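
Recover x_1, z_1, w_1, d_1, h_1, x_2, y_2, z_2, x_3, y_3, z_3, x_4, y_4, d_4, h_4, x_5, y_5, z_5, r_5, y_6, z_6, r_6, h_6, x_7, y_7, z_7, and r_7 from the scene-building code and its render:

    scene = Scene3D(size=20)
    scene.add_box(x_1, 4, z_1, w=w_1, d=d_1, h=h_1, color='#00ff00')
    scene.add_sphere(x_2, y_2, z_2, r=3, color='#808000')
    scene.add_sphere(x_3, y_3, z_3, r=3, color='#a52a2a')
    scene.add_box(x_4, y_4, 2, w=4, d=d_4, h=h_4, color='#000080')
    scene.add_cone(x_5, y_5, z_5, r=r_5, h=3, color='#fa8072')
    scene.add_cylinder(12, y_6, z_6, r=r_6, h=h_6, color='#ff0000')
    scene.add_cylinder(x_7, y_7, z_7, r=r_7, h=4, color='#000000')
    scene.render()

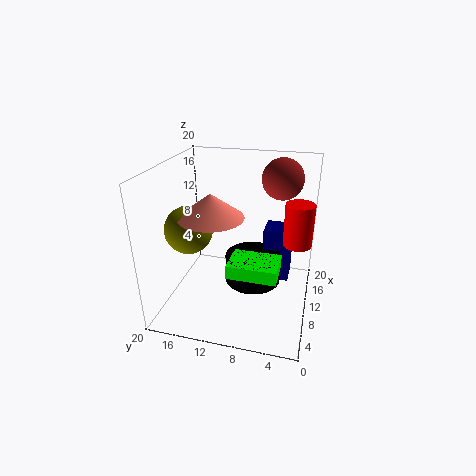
x_1 = 7, z_1 = 5, w_1 = 5, d_1 = 7, h_1 = 2, x_2 = 5, y_2 = 15, z_2 = 13, x_3 = 16, y_3 = 5, z_3 = 17, x_4 = 13, y_4 = 3, d_4 = 4, h_4 = 8, x_5 = 5, y_5 = 12, z_5 = 15, r_5 = 4, y_6 = 2, z_6 = 9, r_6 = 2, h_6 = 6, x_7 = 11, y_7 = 8, z_7 = 3, r_7 = 4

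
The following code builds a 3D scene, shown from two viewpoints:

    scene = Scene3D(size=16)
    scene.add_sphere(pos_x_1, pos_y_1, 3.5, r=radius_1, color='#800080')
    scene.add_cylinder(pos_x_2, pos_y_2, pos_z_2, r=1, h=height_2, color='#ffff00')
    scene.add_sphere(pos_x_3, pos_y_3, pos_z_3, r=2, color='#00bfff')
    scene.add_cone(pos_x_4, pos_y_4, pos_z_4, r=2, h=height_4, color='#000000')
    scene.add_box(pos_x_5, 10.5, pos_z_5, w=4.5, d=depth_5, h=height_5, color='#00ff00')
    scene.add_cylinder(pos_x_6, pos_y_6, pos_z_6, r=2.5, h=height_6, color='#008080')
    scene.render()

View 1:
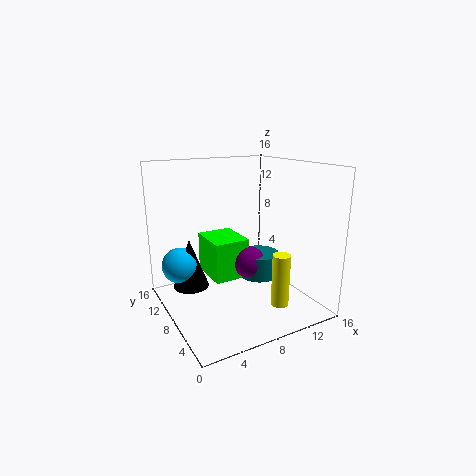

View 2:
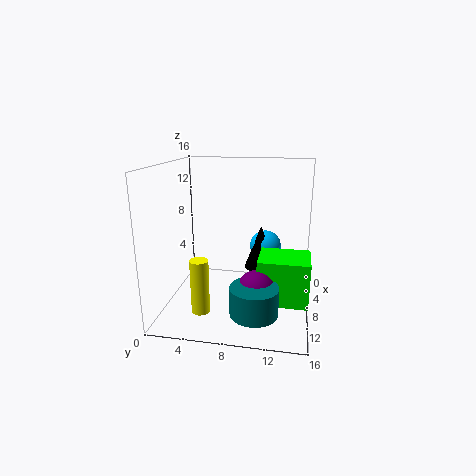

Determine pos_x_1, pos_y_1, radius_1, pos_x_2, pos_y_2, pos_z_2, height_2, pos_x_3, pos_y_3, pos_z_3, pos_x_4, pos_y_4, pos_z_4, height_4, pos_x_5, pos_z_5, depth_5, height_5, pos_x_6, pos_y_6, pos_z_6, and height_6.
pos_x_1 = 11, pos_y_1 = 10.5, radius_1 = 2, pos_x_2 = 11.5, pos_y_2 = 4.5, pos_z_2 = 0.5, height_2 = 6, pos_x_3 = 2, pos_y_3 = 10.5, pos_z_3 = 5, pos_x_4 = 3, pos_y_4 = 10, pos_z_4 = 2.5, height_4 = 5.5, pos_x_5 = 6.5, pos_z_5 = 1.5, depth_5 = 5.5, height_5 = 5, pos_x_6 = 12.5, pos_y_6 = 10.5, pos_z_6 = 1.5, height_6 = 3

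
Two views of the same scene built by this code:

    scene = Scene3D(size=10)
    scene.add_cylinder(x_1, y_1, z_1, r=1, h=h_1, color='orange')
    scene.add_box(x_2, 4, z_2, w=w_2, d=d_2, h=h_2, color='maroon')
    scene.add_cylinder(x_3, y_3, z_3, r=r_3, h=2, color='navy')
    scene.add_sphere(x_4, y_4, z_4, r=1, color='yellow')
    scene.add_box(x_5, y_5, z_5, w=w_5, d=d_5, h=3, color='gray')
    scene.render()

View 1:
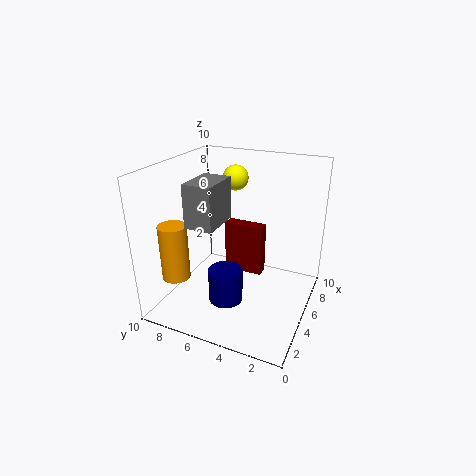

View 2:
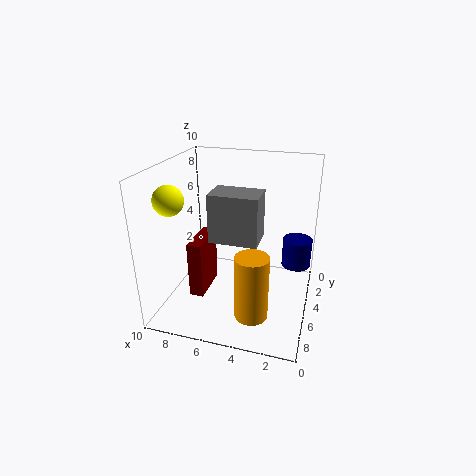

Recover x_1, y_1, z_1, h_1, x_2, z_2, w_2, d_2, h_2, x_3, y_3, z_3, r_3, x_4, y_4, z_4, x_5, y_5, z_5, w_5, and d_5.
x_1 = 3; y_1 = 9; z_1 = 2; h_1 = 4; x_2 = 7; z_2 = 1; w_2 = 1; d_2 = 3; h_2 = 4; x_3 = 1; y_3 = 4; z_3 = 3; r_3 = 1; x_4 = 9; y_4 = 7; z_4 = 8; x_5 = 3; y_5 = 6; z_5 = 6; w_5 = 3; d_5 = 2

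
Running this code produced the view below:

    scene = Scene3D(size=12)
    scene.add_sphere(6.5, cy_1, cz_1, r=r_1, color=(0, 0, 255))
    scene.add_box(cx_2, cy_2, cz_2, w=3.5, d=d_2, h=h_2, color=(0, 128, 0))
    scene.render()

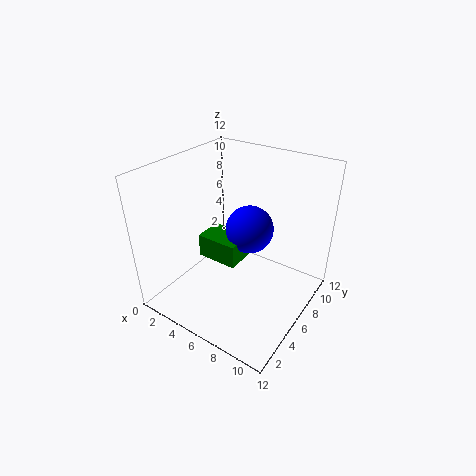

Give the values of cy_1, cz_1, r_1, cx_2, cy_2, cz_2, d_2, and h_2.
cy_1 = 7, cz_1 = 6.5, r_1 = 2, cx_2 = 3, cy_2 = 4.5, cz_2 = 4, d_2 = 2.5, h_2 = 2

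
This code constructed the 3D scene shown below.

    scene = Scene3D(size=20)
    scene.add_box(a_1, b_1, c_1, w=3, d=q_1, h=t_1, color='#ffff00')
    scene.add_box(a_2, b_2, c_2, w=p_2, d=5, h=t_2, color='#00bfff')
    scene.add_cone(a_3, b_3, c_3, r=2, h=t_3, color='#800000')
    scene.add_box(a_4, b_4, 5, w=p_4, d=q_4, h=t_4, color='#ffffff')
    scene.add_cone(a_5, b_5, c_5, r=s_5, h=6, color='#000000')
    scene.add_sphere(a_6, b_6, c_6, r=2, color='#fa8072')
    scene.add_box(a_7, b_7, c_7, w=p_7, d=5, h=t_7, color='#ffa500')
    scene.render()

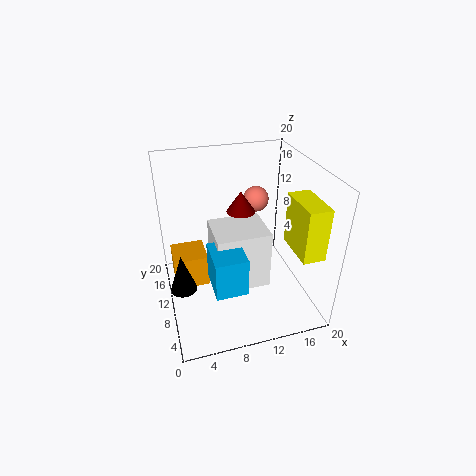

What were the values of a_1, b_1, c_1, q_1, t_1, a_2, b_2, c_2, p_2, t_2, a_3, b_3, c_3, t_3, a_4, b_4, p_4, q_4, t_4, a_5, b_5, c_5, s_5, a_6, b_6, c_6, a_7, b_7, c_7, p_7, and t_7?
a_1 = 16; b_1 = 2; c_1 = 10; q_1 = 6; t_1 = 7; a_2 = 5; b_2 = 2; c_2 = 7; p_2 = 4; t_2 = 5; a_3 = 11; b_3 = 12; c_3 = 13; t_3 = 3; a_4 = 6; b_4 = 5; p_4 = 7; q_4 = 6; t_4 = 8; a_5 = 2; b_5 = 12; c_5 = 1; s_5 = 2; a_6 = 15; b_6 = 17; c_6 = 12; a_7 = 1; b_7 = 12; c_7 = 1; p_7 = 5; t_7 = 5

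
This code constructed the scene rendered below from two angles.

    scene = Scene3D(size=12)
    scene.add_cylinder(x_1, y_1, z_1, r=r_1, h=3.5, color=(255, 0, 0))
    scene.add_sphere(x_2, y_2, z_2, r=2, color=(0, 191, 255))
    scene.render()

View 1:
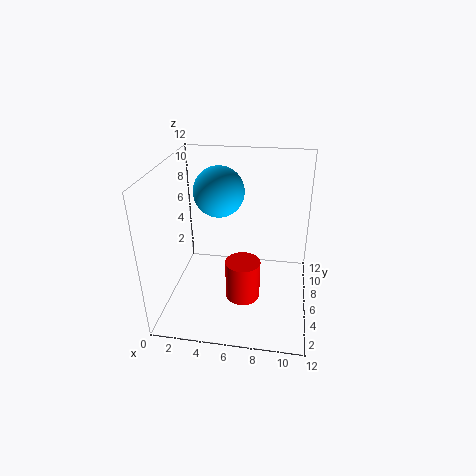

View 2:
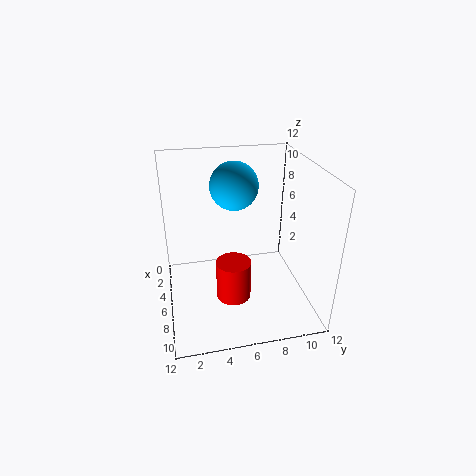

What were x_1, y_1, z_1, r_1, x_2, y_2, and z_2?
x_1 = 6.5
y_1 = 5.5
z_1 = 0.5
r_1 = 1.5
x_2 = 4.5
y_2 = 6
z_2 = 10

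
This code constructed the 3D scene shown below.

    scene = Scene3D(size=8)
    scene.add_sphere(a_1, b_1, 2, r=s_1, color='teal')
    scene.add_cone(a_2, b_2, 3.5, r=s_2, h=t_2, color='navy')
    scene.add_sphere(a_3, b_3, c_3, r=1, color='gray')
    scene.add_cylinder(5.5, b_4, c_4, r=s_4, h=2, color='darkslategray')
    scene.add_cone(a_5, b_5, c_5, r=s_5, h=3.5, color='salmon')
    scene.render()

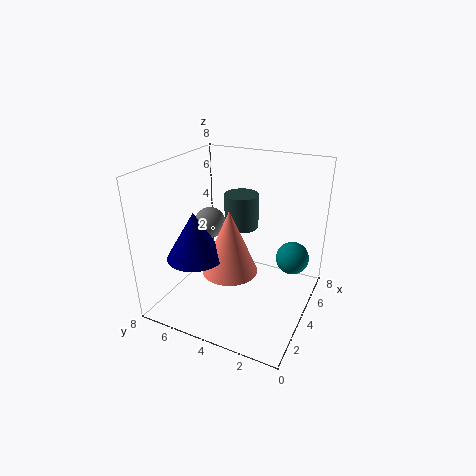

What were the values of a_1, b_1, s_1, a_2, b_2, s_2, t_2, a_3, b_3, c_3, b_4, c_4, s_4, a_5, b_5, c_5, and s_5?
a_1 = 6.5, b_1 = 1.5, s_1 = 1, a_2 = 2, b_2 = 5.5, s_2 = 1.5, t_2 = 2.5, a_3 = 6, b_3 = 7, c_3 = 3.5, b_4 = 4.5, c_4 = 4, s_4 = 1, a_5 = 3, b_5 = 4, c_5 = 2.5, s_5 = 1.5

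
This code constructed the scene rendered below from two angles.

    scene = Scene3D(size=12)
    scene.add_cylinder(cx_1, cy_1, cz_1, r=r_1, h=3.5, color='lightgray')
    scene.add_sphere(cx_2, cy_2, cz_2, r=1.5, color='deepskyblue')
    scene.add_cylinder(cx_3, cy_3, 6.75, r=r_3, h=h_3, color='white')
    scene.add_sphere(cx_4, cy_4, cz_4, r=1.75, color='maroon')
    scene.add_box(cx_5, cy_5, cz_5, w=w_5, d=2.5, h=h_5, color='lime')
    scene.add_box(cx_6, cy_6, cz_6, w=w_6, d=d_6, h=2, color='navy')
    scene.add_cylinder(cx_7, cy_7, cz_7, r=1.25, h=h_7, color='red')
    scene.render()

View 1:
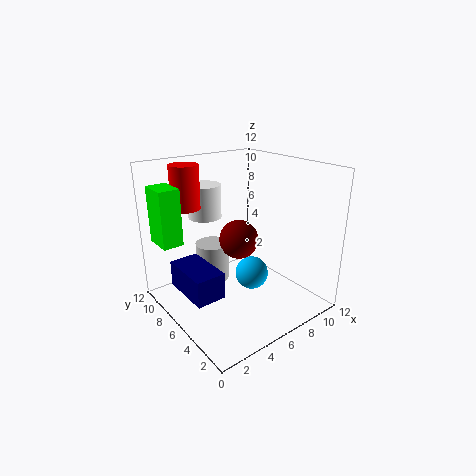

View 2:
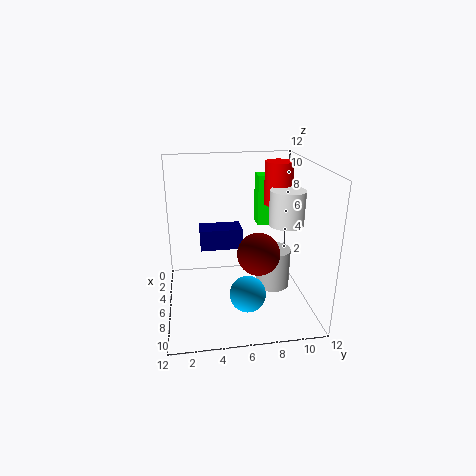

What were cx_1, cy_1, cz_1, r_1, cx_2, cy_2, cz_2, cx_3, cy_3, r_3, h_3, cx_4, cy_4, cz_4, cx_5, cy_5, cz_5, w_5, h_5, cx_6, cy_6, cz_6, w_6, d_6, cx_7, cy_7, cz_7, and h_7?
cx_1 = 5.5, cy_1 = 9.25, cz_1 = 1, r_1 = 1.5, cx_2 = 8, cy_2 = 6.5, cz_2 = 1.75, cx_3 = 5.5, cy_3 = 10.25, r_3 = 1.5, h_3 = 3, cx_4 = 7.25, cy_4 = 7.5, cz_4 = 5, cx_5 = 0.5, cy_5 = 8.5, cz_5 = 5.5, w_5 = 1.75, h_5 = 4.75, cx_6 = 0.25, cy_6 = 3, cz_6 = 3.25, w_6 = 2.25, d_6 = 4, cx_7 = 3.5, cy_7 = 10, cz_7 = 8, h_7 = 3.75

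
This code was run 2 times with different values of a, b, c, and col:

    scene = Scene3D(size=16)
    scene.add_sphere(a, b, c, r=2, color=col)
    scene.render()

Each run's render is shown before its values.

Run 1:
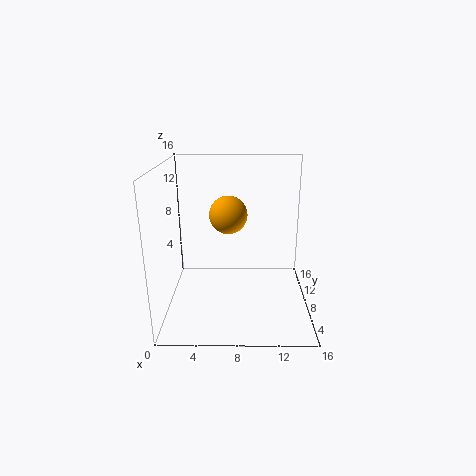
a = 7
b = 7
c = 11
col = 'orange'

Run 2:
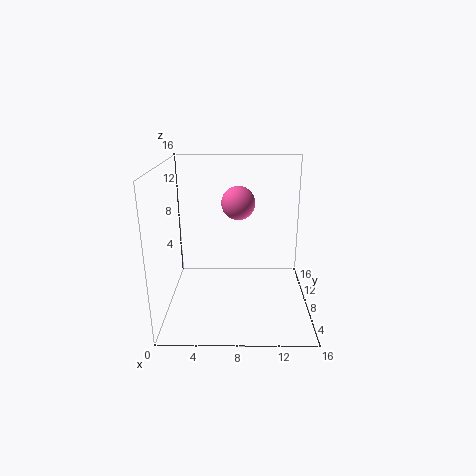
a = 8
b = 11.5
c = 11
col = 'hotpink'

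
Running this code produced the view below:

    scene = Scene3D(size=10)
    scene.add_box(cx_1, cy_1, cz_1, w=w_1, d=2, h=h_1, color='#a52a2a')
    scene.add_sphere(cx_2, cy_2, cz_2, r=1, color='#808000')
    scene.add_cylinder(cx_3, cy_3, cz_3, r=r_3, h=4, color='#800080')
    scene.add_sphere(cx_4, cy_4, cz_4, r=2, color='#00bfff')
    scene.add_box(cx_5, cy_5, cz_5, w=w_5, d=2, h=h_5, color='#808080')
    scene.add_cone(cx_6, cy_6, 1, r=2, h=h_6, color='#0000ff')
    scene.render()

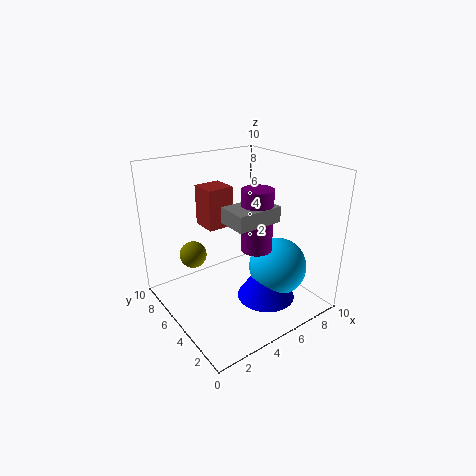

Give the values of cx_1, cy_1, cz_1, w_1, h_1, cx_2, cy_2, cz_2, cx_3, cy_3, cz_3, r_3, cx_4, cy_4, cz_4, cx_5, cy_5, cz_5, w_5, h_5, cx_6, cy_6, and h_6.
cx_1 = 4; cy_1 = 7; cz_1 = 5; w_1 = 2; h_1 = 3; cx_2 = 3; cy_2 = 8; cz_2 = 3; cx_3 = 5; cy_3 = 3; cz_3 = 5; r_3 = 1; cx_4 = 7; cy_4 = 3; cz_4 = 3; cx_5 = 3; cy_5 = 2; cz_5 = 7; w_5 = 3; h_5 = 1; cx_6 = 6; cy_6 = 3; h_6 = 3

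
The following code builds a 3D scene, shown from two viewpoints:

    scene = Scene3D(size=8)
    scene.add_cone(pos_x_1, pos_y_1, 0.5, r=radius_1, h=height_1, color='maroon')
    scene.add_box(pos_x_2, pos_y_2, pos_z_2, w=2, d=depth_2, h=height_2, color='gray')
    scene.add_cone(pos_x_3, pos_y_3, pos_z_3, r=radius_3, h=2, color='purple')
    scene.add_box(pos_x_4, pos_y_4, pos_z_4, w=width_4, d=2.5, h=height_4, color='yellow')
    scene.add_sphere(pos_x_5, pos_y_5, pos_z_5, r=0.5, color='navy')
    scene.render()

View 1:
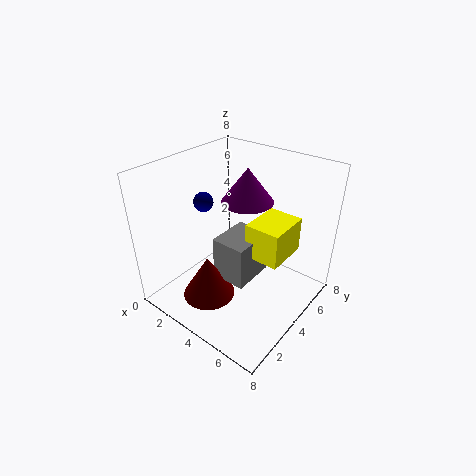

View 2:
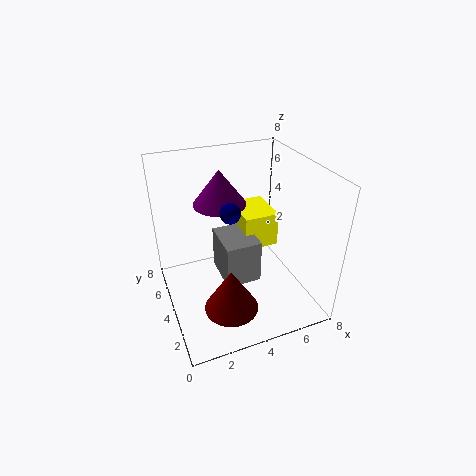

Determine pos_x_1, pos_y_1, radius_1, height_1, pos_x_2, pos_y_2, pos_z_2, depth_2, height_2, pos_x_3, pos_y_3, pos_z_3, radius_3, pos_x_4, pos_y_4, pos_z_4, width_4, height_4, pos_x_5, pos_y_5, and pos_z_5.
pos_x_1 = 3; pos_y_1 = 2.5; radius_1 = 1.5; height_1 = 2.5; pos_x_2 = 3; pos_y_2 = 3; pos_z_2 = 1.5; depth_2 = 2.5; height_2 = 2.5; pos_x_3 = 3.5; pos_y_3 = 5.5; pos_z_3 = 5.5; radius_3 = 1.5; pos_x_4 = 4.5; pos_y_4 = 4; pos_z_4 = 3; width_4 = 2; height_4 = 2; pos_x_5 = 3; pos_y_5 = 2.5; pos_z_5 = 6.5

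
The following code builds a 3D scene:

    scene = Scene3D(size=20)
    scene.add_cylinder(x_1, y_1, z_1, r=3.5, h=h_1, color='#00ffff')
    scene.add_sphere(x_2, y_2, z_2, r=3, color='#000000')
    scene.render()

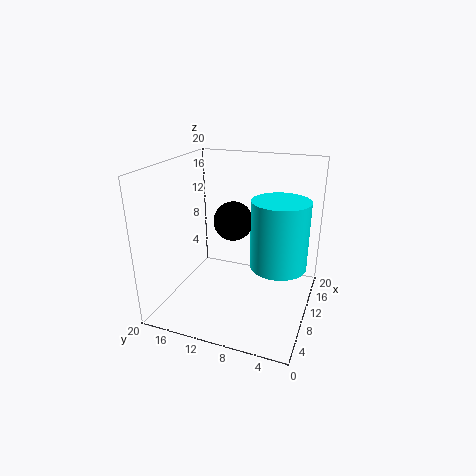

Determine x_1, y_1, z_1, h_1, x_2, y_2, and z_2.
x_1 = 7
y_1 = 3.5
z_1 = 8.5
h_1 = 8.5
x_2 = 14.5
y_2 = 12.5
z_2 = 10.5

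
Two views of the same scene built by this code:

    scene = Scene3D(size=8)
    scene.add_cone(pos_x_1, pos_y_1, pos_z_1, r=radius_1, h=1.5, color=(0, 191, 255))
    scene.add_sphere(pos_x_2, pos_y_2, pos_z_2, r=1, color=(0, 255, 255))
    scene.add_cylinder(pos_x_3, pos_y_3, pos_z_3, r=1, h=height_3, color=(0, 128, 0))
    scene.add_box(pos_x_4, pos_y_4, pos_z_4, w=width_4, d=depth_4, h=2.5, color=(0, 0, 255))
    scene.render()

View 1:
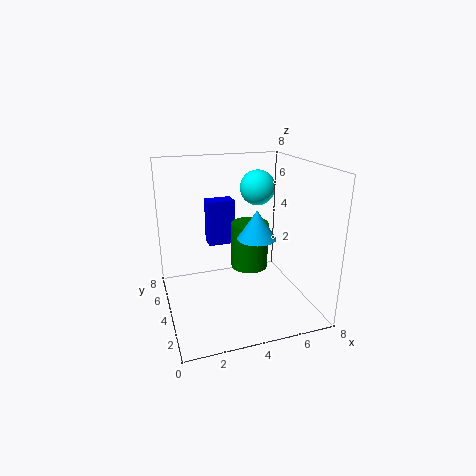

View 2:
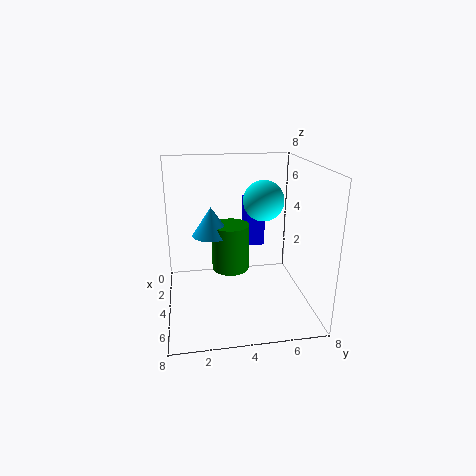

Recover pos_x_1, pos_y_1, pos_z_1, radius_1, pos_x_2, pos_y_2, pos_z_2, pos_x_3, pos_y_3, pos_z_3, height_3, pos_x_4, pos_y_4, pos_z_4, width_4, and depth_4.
pos_x_1 = 4.5
pos_y_1 = 2.5
pos_z_1 = 4.5
radius_1 = 1
pos_x_2 = 5.5
pos_y_2 = 5
pos_z_2 = 6.5
pos_x_3 = 4.5
pos_y_3 = 3.5
pos_z_3 = 2.5
height_3 = 2.5
pos_x_4 = 2.5
pos_y_4 = 4.5
pos_z_4 = 3.5
width_4 = 1.5
depth_4 = 1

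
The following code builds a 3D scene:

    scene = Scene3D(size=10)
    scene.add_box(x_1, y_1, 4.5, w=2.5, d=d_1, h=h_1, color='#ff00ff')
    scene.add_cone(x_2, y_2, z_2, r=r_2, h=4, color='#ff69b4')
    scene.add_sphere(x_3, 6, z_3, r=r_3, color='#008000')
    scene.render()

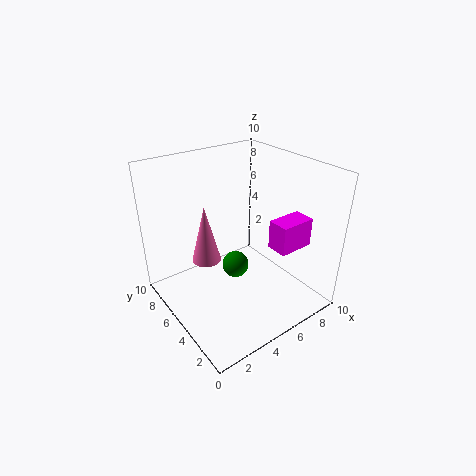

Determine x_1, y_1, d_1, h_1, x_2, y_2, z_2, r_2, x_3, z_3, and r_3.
x_1 = 6.5; y_1 = 2; d_1 = 1.5; h_1 = 2; x_2 = 3; y_2 = 6; z_2 = 3.5; r_2 = 1; x_3 = 5.5; z_3 = 2; r_3 = 1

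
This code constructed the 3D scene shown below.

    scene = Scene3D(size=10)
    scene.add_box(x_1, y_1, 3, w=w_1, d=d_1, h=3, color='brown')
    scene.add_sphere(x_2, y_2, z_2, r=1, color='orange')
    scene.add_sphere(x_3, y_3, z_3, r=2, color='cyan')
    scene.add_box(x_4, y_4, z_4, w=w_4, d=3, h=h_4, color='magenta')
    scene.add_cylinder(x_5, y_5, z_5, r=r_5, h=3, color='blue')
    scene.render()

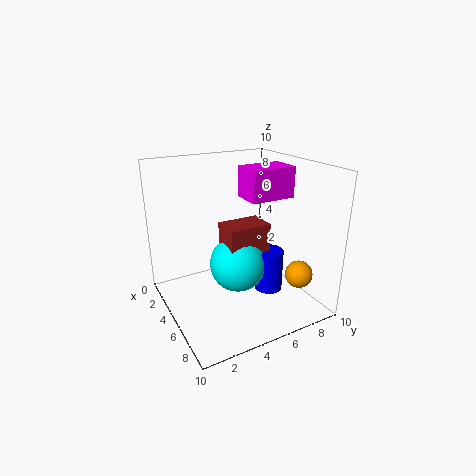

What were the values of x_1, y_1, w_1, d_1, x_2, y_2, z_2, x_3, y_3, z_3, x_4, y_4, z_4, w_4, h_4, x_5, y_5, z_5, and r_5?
x_1 = 4
y_1 = 4
w_1 = 2
d_1 = 3
x_2 = 7
y_2 = 9
z_2 = 2
x_3 = 5
y_3 = 5
z_3 = 3
x_4 = 5
y_4 = 5
z_4 = 8
w_4 = 2
h_4 = 2
x_5 = 6
y_5 = 7
z_5 = 1
r_5 = 1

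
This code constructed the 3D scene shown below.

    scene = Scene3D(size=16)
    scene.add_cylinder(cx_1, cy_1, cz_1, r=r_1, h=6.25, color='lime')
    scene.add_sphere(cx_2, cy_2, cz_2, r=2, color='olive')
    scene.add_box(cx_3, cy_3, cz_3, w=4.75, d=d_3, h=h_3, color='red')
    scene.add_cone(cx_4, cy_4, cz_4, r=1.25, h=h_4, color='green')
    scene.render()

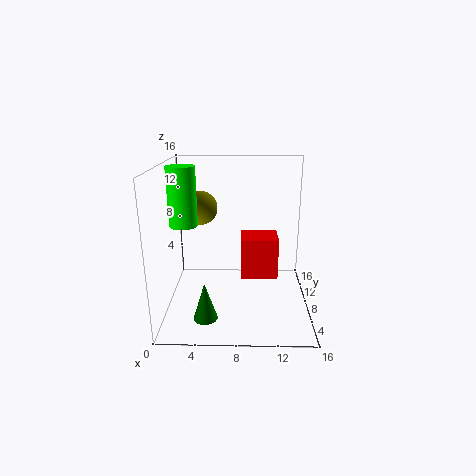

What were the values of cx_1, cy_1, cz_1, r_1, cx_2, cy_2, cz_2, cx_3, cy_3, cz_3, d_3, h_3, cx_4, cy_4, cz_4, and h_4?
cx_1 = 2.25; cy_1 = 7; cz_1 = 9.75; r_1 = 1.5; cx_2 = 3.5; cy_2 = 11.25; cz_2 = 10.5; cx_3 = 8.25; cy_3 = 11.5; cz_3 = 1; d_3 = 4; h_3 = 5.25; cx_4 = 4.75; cy_4 = 3; cz_4 = 1; h_4 = 4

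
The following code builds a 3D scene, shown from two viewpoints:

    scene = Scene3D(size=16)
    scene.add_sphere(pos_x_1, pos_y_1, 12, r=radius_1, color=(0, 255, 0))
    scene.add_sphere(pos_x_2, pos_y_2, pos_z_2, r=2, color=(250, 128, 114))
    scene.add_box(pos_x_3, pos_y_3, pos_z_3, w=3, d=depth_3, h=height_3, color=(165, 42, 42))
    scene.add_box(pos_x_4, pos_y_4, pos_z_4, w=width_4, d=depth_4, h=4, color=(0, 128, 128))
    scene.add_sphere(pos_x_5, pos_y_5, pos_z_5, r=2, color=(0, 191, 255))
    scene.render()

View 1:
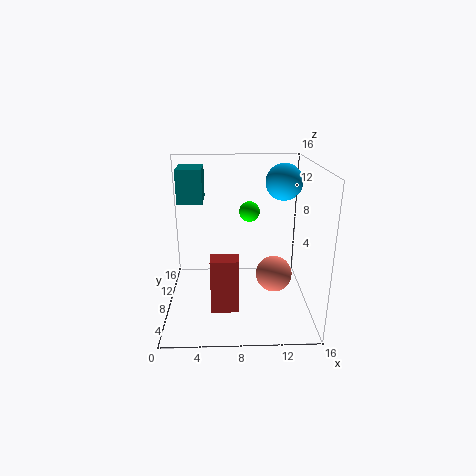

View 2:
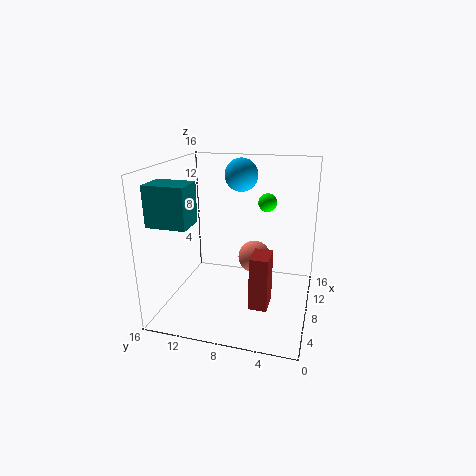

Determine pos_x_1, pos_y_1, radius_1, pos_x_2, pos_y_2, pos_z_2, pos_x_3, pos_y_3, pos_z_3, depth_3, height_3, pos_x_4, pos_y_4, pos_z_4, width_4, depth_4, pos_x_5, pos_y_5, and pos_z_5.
pos_x_1 = 9
pos_y_1 = 5
radius_1 = 1
pos_x_2 = 12
pos_y_2 = 7
pos_z_2 = 4
pos_x_3 = 5
pos_y_3 = 4
pos_z_3 = 1
depth_3 = 2
height_3 = 6
pos_x_4 = 1
pos_y_4 = 11
pos_z_4 = 11
width_4 = 3
depth_4 = 4
pos_x_5 = 13
pos_y_5 = 9
pos_z_5 = 14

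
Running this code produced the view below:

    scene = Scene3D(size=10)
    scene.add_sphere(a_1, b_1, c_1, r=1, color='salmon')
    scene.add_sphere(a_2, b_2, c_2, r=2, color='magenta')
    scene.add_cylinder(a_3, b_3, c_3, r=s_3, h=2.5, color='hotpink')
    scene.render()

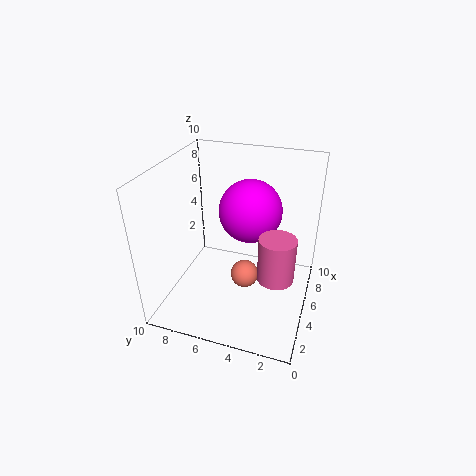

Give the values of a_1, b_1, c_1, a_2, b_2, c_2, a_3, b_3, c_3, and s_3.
a_1 = 5, b_1 = 4.5, c_1 = 2, a_2 = 4.5, b_2 = 4, c_2 = 7.5, a_3 = 1, b_3 = 1.5, c_3 = 5.5, s_3 = 1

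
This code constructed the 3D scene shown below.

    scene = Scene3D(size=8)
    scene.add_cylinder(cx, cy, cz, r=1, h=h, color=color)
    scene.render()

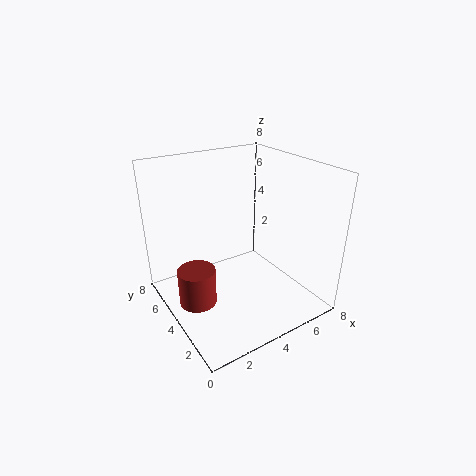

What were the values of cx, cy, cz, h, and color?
cx = 1.25
cy = 3.75
cz = 1
h = 2
color = 'brown'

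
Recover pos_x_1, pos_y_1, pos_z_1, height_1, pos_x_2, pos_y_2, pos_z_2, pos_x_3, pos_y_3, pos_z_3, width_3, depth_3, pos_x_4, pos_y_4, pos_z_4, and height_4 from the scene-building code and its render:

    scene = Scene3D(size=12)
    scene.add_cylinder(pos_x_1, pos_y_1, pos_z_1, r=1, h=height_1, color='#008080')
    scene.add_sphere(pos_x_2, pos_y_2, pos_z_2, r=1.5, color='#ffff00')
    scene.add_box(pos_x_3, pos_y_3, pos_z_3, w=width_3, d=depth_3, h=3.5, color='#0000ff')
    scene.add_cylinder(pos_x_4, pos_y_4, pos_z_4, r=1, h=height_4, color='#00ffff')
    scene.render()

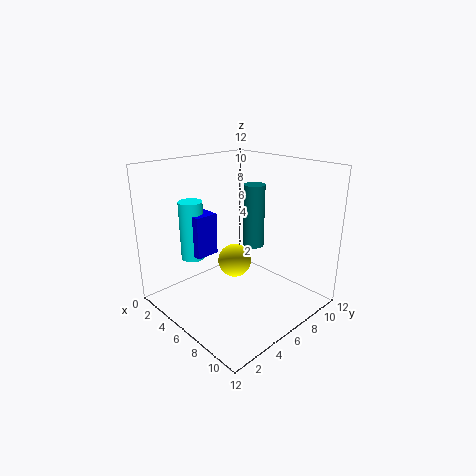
pos_x_1 = 4, pos_y_1 = 10, pos_z_1 = 3.5, height_1 = 6, pos_x_2 = 4.5, pos_y_2 = 7, pos_z_2 = 3, pos_x_3 = 2.5, pos_y_3 = 3, pos_z_3 = 4.5, width_3 = 2, depth_3 = 2, pos_x_4 = 3, pos_y_4 = 3.5, pos_z_4 = 4, height_4 = 5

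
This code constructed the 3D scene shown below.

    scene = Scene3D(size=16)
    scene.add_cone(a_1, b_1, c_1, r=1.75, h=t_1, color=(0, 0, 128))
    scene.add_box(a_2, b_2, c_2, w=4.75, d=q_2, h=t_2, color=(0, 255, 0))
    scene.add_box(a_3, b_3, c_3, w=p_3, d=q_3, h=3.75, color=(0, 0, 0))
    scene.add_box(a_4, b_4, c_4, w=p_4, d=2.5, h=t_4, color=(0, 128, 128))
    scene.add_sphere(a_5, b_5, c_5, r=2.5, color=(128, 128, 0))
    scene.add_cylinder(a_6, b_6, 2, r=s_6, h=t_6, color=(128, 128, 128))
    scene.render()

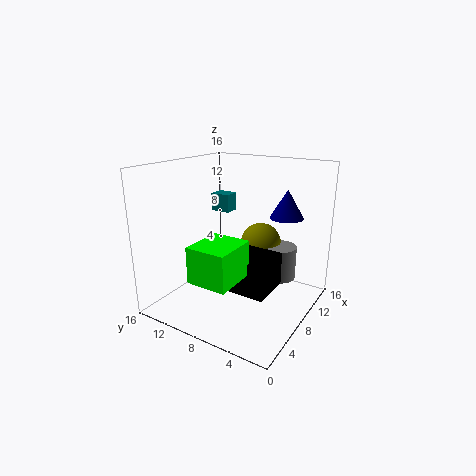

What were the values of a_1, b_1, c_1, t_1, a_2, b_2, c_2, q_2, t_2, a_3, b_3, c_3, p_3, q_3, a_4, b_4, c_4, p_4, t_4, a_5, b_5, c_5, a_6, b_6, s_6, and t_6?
a_1 = 9.5; b_1 = 3; c_1 = 10.75; t_1 = 3; a_2 = 1; b_2 = 5.25; c_2 = 5.25; q_2 = 4.25; t_2 = 3.75; a_3 = 5.25; b_3 = 3.5; c_3 = 2.75; p_3 = 4.75; q_3 = 4.75; a_4 = 12; b_4 = 12; c_4 = 9.25; p_4 = 2; t_4 = 2.25; a_5 = 13; b_5 = 7.75; c_5 = 5.75; a_6 = 12.75; b_6 = 5; s_6 = 2; t_6 = 4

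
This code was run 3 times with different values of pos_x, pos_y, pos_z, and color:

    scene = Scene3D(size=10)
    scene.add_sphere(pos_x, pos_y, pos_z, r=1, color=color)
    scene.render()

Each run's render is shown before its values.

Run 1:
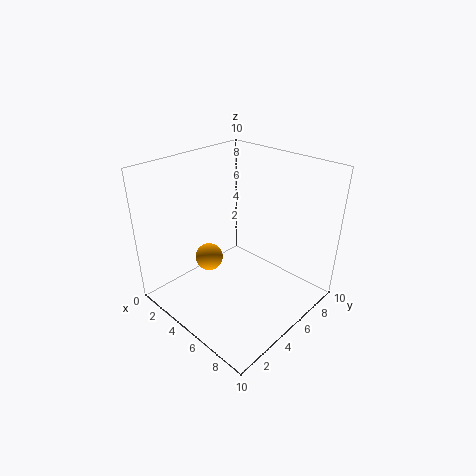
pos_x = 3; pos_y = 4; pos_z = 3; color = 'orange'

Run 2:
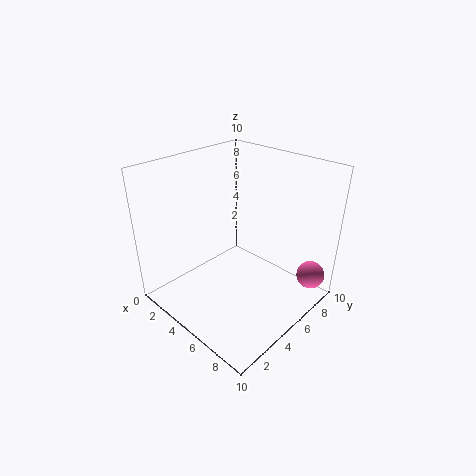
pos_x = 9; pos_y = 8.5; pos_z = 2; color = 'hotpink'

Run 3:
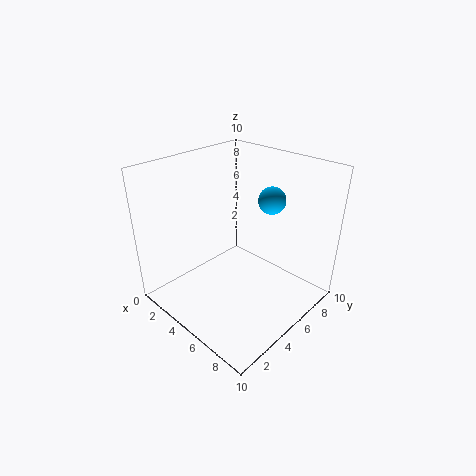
pos_x = 5.5; pos_y = 8; pos_z = 7; color = 'deepskyblue'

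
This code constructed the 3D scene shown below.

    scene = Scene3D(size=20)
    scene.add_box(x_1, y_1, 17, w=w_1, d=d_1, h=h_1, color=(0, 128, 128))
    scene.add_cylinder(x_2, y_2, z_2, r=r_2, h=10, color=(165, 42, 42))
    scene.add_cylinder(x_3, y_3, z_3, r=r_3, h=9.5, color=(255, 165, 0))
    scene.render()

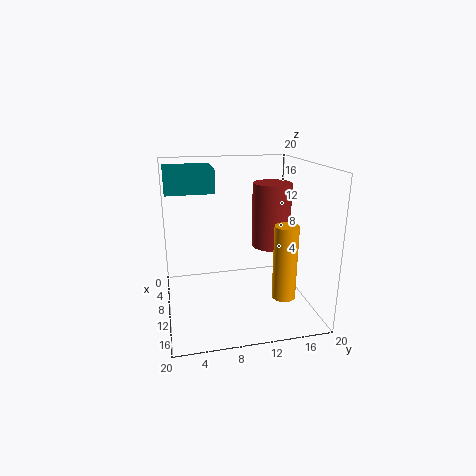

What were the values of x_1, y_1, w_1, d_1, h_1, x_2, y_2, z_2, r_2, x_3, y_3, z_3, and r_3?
x_1 = 7.5
y_1 = 0.5
w_1 = 5.5
d_1 = 6
h_1 = 3
x_2 = 5
y_2 = 16.5
z_2 = 6.5
r_2 = 3
x_3 = 16.5
y_3 = 14.5
z_3 = 4
r_3 = 1.5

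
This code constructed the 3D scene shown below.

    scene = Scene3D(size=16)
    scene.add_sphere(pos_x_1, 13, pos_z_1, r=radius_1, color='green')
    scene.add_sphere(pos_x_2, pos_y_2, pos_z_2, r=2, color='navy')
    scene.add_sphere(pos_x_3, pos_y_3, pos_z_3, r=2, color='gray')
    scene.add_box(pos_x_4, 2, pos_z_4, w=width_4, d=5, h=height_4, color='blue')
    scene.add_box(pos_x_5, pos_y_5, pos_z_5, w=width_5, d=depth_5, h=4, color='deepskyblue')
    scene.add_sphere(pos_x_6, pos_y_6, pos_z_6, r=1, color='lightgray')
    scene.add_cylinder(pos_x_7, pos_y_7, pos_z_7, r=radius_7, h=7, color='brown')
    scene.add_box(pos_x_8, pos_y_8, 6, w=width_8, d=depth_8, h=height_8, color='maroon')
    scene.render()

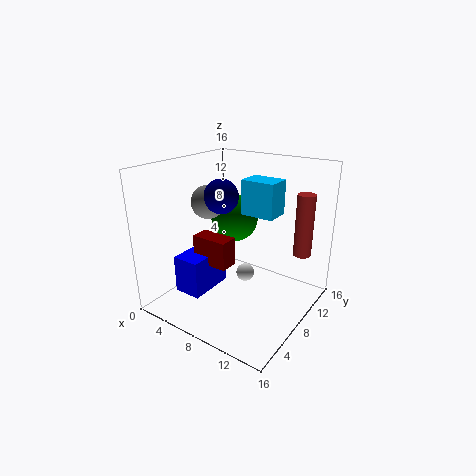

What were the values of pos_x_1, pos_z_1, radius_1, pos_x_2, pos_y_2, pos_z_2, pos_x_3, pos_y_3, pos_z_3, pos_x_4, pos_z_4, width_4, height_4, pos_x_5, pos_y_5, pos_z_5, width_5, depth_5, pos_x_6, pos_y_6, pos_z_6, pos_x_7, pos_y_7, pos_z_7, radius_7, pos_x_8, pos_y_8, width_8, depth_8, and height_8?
pos_x_1 = 4; pos_z_1 = 8; radius_1 = 3; pos_x_2 = 5; pos_y_2 = 9; pos_z_2 = 12; pos_x_3 = 3; pos_y_3 = 9; pos_z_3 = 11; pos_x_4 = 4; pos_z_4 = 3; width_4 = 3; height_4 = 4; pos_x_5 = 7; pos_y_5 = 10; pos_z_5 = 10; width_5 = 4; depth_5 = 3; pos_x_6 = 9; pos_y_6 = 8; pos_z_6 = 4; pos_x_7 = 14; pos_y_7 = 12; pos_z_7 = 6; radius_7 = 1; pos_x_8 = 5; pos_y_8 = 4; width_8 = 4; depth_8 = 2; height_8 = 3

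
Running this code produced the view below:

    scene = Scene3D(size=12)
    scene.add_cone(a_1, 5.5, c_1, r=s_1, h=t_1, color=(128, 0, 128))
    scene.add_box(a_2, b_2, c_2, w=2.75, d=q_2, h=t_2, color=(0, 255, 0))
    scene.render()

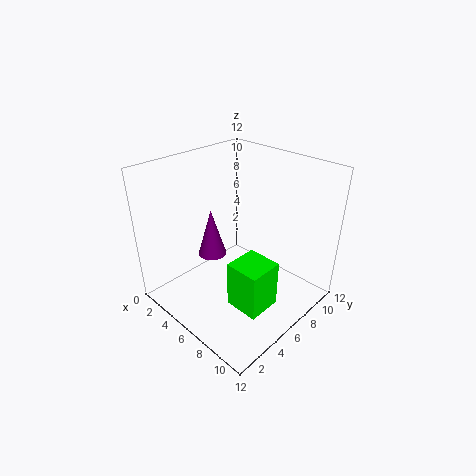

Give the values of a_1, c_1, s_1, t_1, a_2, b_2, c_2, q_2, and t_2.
a_1 = 3.25; c_1 = 3.5; s_1 = 1.25; t_1 = 4.25; a_2 = 7.75; b_2 = 3; c_2 = 2; q_2 = 2.75; t_2 = 3.75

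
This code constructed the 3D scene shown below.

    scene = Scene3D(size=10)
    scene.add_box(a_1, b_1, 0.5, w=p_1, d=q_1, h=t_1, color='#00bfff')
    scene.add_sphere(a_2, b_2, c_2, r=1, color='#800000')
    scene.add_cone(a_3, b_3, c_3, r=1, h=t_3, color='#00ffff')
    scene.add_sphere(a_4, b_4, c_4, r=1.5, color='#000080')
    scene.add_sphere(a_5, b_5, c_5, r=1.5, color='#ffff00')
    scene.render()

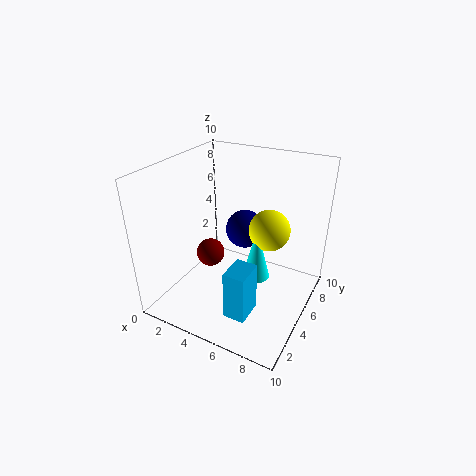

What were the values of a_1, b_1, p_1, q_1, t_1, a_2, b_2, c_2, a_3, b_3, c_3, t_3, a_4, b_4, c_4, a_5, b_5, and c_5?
a_1 = 5.5, b_1 = 2, p_1 = 1.5, q_1 = 2, t_1 = 3.5, a_2 = 3, b_2 = 4.5, c_2 = 3.5, a_3 = 6, b_3 = 6, c_3 = 1.5, t_3 = 4, a_4 = 4, b_4 = 8, c_4 = 4, a_5 = 6.5, b_5 = 7, c_5 = 5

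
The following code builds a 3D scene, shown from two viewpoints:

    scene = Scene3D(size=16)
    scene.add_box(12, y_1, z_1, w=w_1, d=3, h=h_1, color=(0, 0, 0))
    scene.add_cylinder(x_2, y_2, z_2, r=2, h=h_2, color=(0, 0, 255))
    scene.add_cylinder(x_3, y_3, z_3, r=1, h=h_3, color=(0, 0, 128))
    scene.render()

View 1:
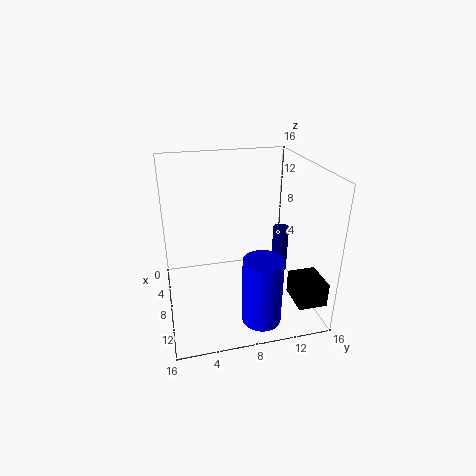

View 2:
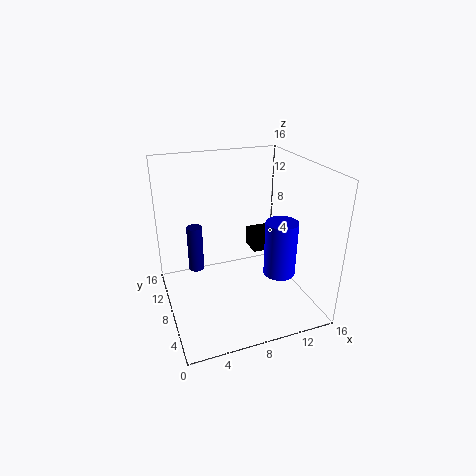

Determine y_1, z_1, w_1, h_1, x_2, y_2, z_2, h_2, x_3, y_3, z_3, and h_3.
y_1 = 12.5, z_1 = 3, w_1 = 3.5, h_1 = 2.5, x_2 = 14, y_2 = 9, z_2 = 1.5, h_2 = 7, x_3 = 4.5, y_3 = 14.5, z_3 = 1, h_3 = 6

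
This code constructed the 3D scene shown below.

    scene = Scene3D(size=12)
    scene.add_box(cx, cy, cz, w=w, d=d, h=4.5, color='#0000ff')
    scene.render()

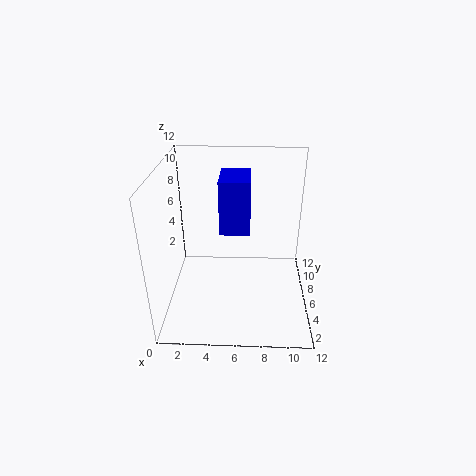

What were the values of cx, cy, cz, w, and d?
cx = 4.5; cy = 5.5; cz = 6.5; w = 2.5; d = 3.5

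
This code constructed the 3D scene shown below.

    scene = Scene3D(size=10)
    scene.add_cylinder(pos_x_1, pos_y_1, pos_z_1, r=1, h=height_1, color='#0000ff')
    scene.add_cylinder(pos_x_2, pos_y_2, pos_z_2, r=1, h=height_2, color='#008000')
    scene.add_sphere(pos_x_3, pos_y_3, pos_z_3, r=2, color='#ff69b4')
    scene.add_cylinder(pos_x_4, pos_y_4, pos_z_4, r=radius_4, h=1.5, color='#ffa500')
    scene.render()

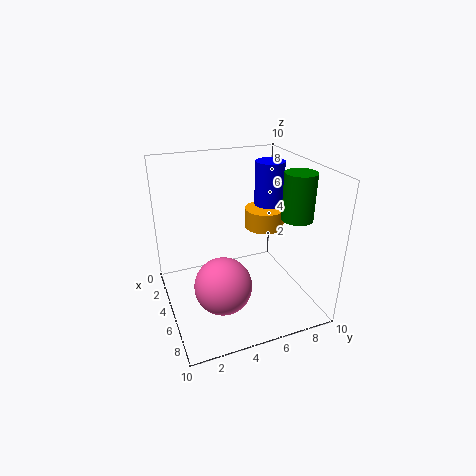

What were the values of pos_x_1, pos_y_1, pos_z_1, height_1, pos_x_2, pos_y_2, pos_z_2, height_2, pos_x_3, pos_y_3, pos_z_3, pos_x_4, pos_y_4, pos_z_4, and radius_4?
pos_x_1 = 4.5; pos_y_1 = 7.5; pos_z_1 = 7; height_1 = 3; pos_x_2 = 7.5; pos_y_2 = 8; pos_z_2 = 7; height_2 = 3; pos_x_3 = 6; pos_y_3 = 3.5; pos_z_3 = 2; pos_x_4 = 3; pos_y_4 = 8; pos_z_4 = 4.5; radius_4 = 1.5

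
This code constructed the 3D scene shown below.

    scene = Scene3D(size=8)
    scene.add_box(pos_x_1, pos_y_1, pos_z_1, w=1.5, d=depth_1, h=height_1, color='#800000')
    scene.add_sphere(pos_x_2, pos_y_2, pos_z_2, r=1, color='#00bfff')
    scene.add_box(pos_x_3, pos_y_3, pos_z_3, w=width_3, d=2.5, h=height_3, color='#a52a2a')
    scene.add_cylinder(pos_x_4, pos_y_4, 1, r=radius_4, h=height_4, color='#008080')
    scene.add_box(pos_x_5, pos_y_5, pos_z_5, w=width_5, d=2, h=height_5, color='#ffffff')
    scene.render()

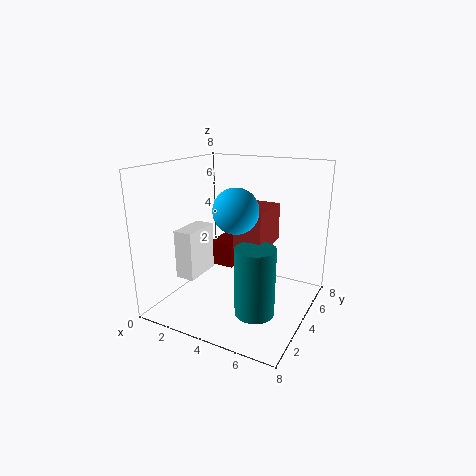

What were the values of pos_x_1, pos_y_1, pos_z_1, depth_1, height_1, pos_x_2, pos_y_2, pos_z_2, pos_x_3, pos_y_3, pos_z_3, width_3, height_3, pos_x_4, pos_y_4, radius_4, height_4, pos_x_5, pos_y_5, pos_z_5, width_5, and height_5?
pos_x_1 = 1.5; pos_y_1 = 5; pos_z_1 = 1.5; depth_1 = 2.5; height_1 = 1.5; pos_x_2 = 5.5; pos_y_2 = 1; pos_z_2 = 6.5; pos_x_3 = 4.5; pos_y_3 = 2.5; pos_z_3 = 4; width_3 = 1.5; height_3 = 2; pos_x_4 = 6; pos_y_4 = 2; radius_4 = 1; height_4 = 3.5; pos_x_5 = 2; pos_y_5 = 1; pos_z_5 = 2.5; width_5 = 1; height_5 = 2.5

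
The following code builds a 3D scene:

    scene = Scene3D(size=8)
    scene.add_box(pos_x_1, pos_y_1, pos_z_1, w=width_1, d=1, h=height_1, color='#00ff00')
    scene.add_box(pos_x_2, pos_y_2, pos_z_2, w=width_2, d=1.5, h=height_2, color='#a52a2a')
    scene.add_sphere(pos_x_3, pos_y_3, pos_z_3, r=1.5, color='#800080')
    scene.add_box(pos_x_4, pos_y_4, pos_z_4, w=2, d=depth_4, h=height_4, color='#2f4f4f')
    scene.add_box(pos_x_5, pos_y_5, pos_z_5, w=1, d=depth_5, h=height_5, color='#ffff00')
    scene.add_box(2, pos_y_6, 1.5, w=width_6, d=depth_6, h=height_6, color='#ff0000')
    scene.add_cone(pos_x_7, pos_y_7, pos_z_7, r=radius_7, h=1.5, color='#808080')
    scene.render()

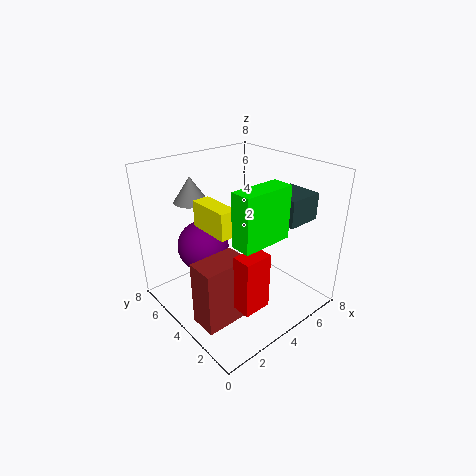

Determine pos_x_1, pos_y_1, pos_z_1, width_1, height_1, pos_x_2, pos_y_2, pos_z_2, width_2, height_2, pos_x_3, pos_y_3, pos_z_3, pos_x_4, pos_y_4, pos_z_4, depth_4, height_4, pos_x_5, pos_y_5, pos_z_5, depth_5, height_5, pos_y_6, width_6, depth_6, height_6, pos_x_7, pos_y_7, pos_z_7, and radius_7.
pos_x_1 = 1.5, pos_y_1 = 0.5, pos_z_1 = 5.5, width_1 = 2.5, height_1 = 2.5, pos_x_2 = 0.5, pos_y_2 = 2, pos_z_2 = 0.5, width_2 = 2.5, height_2 = 3.5, pos_x_3 = 3, pos_y_3 = 6, pos_z_3 = 3, pos_x_4 = 5.5, pos_y_4 = 1.5, pos_z_4 = 5, depth_4 = 2, height_4 = 1.5, pos_x_5 = 2.5, pos_y_5 = 3.5, pos_z_5 = 4.5, depth_5 = 2.5, height_5 = 1.5, pos_y_6 = 1, width_6 = 1.5, depth_6 = 1, height_6 = 3, pos_x_7 = 3, pos_y_7 = 7, pos_z_7 = 5.5, radius_7 = 1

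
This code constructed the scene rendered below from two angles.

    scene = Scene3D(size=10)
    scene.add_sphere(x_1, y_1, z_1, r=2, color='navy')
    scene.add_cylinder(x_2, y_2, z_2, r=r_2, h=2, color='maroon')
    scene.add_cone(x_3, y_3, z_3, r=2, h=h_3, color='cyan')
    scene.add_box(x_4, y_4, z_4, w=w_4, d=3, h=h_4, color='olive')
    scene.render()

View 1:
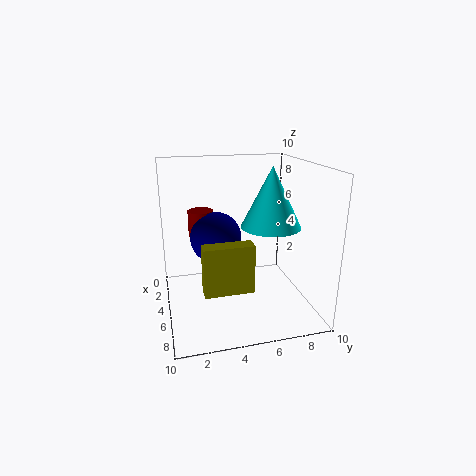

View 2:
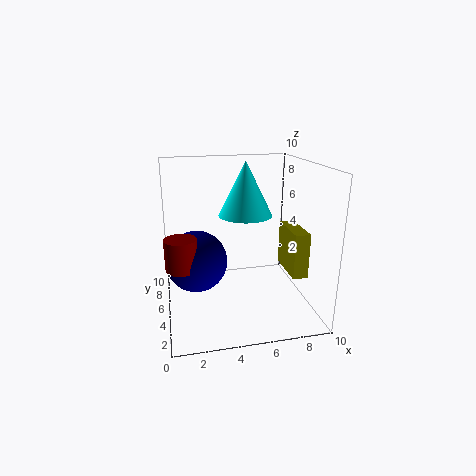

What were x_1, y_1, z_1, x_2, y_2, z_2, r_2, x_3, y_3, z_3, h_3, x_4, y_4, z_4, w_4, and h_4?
x_1 = 2; y_1 = 4; z_1 = 4; x_2 = 1; y_2 = 3; z_2 = 4; r_2 = 1; x_3 = 6; y_3 = 7; z_3 = 6; h_3 = 4; x_4 = 8; y_4 = 2; z_4 = 3; w_4 = 1; h_4 = 3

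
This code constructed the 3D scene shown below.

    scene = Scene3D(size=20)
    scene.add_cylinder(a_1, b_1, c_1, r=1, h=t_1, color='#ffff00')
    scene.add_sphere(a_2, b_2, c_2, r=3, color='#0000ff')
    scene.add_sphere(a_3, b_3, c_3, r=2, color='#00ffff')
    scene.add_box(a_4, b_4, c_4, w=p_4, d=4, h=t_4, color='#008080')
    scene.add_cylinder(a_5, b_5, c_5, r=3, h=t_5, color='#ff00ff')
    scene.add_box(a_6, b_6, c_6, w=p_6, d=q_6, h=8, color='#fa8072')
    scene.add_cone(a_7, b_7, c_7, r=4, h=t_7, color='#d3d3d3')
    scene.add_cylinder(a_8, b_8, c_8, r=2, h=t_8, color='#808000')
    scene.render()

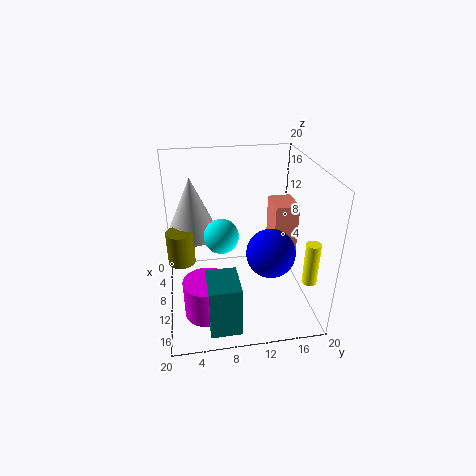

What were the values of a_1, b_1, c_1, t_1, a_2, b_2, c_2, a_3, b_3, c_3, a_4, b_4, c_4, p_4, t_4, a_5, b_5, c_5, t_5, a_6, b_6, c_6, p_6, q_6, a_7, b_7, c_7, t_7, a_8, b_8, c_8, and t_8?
a_1 = 15
b_1 = 19
c_1 = 5
t_1 = 6
a_2 = 16
b_2 = 13
c_2 = 11
a_3 = 16
b_3 = 7
c_3 = 14
a_4 = 14
b_4 = 5
c_4 = 1
p_4 = 5
t_4 = 7
a_5 = 15
b_5 = 5
c_5 = 2
t_5 = 5
a_6 = 10
b_6 = 14
c_6 = 8
p_6 = 4
q_6 = 3
a_7 = 4
b_7 = 4
c_7 = 8
t_7 = 9
a_8 = 7
b_8 = 2
c_8 = 5
t_8 = 5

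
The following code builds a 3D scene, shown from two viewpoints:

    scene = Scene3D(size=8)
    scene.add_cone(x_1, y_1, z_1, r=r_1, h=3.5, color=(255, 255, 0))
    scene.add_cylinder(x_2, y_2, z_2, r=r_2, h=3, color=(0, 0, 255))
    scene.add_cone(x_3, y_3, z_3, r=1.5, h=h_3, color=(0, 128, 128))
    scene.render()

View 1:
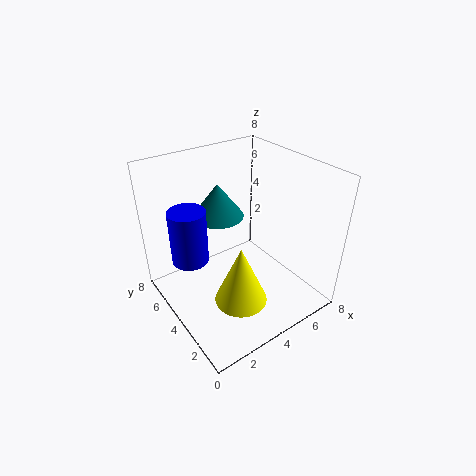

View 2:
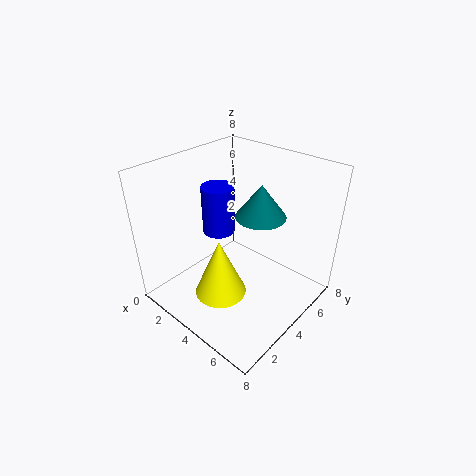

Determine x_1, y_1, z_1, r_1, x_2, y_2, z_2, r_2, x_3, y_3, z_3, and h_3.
x_1 = 3.5; y_1 = 3; z_1 = 0.5; r_1 = 1.5; x_2 = 1.5; y_2 = 5; z_2 = 3; r_2 = 1; x_3 = 4; y_3 = 6; z_3 = 4.5; h_3 = 2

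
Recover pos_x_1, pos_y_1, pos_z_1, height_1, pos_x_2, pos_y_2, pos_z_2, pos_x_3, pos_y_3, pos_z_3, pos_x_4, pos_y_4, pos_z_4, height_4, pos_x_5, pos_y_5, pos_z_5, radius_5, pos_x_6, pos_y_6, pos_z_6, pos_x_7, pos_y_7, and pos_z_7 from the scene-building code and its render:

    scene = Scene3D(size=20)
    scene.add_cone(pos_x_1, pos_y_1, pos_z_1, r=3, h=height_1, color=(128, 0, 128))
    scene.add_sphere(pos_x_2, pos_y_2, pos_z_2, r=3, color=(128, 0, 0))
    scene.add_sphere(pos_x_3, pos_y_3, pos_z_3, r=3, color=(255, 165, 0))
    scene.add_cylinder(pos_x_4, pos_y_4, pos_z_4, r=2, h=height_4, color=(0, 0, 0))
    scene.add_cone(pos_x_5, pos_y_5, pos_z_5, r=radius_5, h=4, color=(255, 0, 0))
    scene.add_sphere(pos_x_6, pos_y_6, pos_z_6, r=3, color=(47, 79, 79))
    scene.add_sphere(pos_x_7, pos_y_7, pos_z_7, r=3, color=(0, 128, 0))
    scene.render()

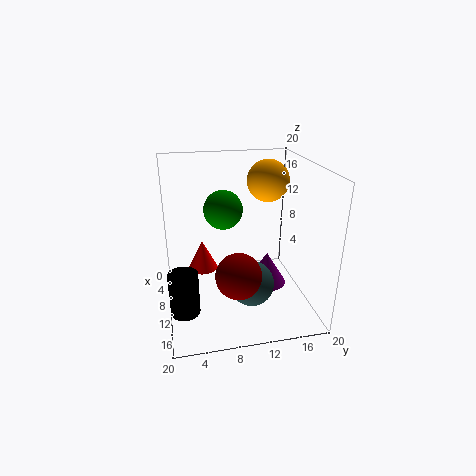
pos_x_1 = 8
pos_y_1 = 15
pos_z_1 = 1
height_1 = 5
pos_x_2 = 15
pos_y_2 = 9
pos_z_2 = 7
pos_x_3 = 7
pos_y_3 = 15
pos_z_3 = 17
pos_x_4 = 13
pos_y_4 = 2
pos_z_4 = 1
height_4 = 6
pos_x_5 = 10
pos_y_5 = 5
pos_z_5 = 6
radius_5 = 2
pos_x_6 = 14
pos_y_6 = 11
pos_z_6 = 5
pos_x_7 = 4
pos_y_7 = 9
pos_z_7 = 12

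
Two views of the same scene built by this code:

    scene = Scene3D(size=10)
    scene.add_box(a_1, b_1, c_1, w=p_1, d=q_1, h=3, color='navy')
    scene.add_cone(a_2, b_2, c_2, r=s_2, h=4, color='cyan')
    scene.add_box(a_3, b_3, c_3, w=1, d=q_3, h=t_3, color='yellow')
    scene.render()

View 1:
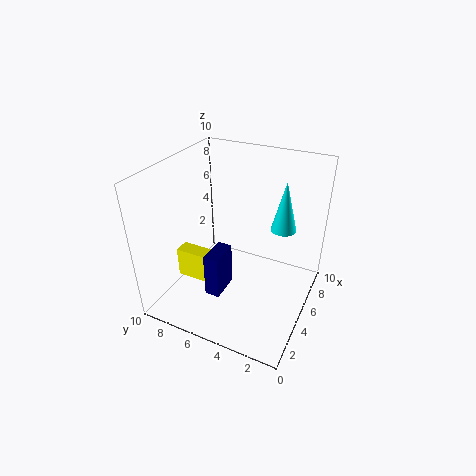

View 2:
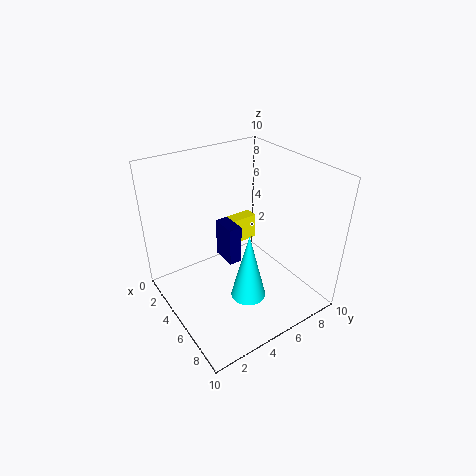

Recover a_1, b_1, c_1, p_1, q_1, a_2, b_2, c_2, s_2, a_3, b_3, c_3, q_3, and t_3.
a_1 = 2; b_1 = 5; c_1 = 2; p_1 = 2; q_1 = 1; a_2 = 9; b_2 = 3; c_2 = 4; s_2 = 1; a_3 = 2; b_3 = 6; c_3 = 3; q_3 = 2; t_3 = 2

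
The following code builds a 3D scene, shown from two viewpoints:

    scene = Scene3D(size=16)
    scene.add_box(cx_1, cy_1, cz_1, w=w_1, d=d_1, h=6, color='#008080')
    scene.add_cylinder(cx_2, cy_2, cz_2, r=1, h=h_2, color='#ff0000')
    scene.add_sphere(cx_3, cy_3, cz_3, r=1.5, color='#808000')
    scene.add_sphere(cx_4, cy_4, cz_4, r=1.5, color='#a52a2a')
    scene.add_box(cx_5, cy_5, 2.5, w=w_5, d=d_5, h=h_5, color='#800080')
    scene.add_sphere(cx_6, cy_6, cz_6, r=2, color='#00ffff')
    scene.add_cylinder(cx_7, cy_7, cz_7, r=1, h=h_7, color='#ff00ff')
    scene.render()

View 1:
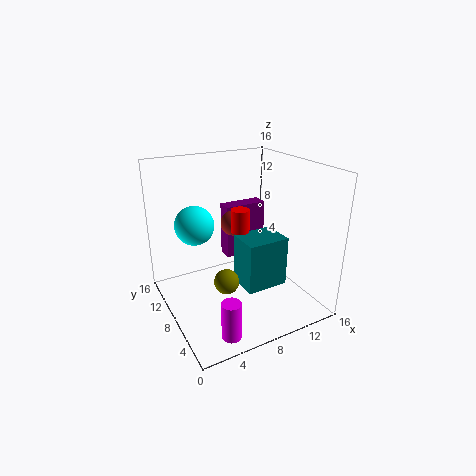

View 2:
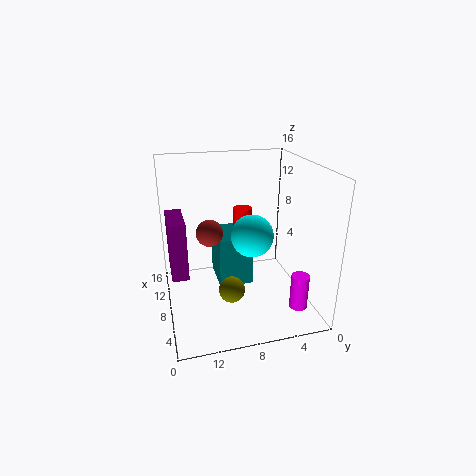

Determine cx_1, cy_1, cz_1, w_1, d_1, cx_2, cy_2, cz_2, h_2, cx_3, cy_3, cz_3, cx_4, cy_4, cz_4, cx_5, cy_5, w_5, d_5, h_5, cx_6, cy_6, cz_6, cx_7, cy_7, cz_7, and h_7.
cx_1 = 8.5; cy_1 = 6; cz_1 = 1.5; w_1 = 5; d_1 = 4; cx_2 = 8; cy_2 = 7.5; cz_2 = 9; h_2 = 2.5; cx_3 = 7; cy_3 = 9; cz_3 = 2; cx_4 = 9; cy_4 = 11; cz_4 = 8.5; cx_5 = 9.5; cy_5 = 13.5; w_5 = 5.5; d_5 = 2; h_5 = 7; cx_6 = 3; cy_6 = 8; cz_6 = 10.5; cx_7 = 4; cy_7 = 2; cz_7 = 0.5; h_7 = 4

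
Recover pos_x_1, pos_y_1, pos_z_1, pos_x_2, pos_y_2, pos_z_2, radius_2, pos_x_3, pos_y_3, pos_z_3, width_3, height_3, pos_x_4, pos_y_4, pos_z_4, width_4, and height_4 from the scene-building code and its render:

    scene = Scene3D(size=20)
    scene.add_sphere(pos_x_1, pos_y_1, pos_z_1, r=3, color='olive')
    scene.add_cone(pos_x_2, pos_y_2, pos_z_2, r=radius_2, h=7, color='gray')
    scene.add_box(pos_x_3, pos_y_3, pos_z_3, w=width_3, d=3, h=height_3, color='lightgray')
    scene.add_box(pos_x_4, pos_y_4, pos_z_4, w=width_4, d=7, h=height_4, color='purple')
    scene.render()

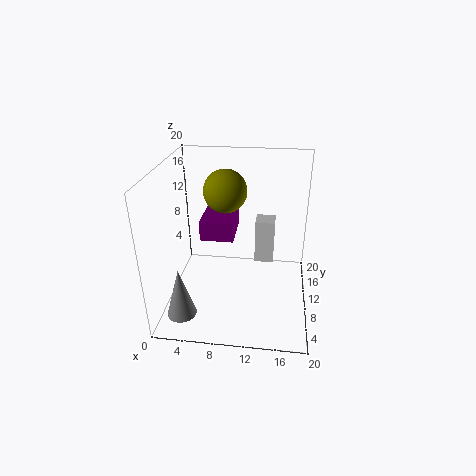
pos_x_1 = 8; pos_y_1 = 12; pos_z_1 = 16; pos_x_2 = 3; pos_y_2 = 4; pos_z_2 = 1; radius_2 = 2; pos_x_3 = 12; pos_y_3 = 15; pos_z_3 = 3; width_3 = 3; height_3 = 7; pos_x_4 = 4; pos_y_4 = 12; pos_z_4 = 8; width_4 = 5; height_4 = 3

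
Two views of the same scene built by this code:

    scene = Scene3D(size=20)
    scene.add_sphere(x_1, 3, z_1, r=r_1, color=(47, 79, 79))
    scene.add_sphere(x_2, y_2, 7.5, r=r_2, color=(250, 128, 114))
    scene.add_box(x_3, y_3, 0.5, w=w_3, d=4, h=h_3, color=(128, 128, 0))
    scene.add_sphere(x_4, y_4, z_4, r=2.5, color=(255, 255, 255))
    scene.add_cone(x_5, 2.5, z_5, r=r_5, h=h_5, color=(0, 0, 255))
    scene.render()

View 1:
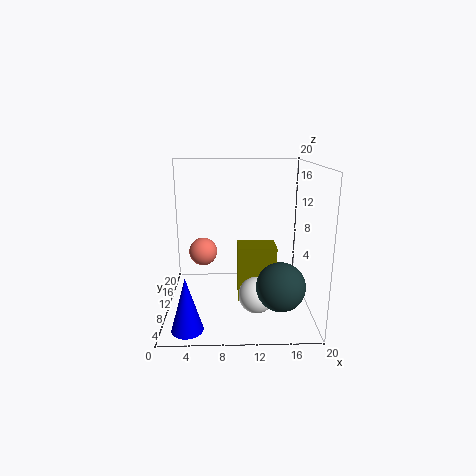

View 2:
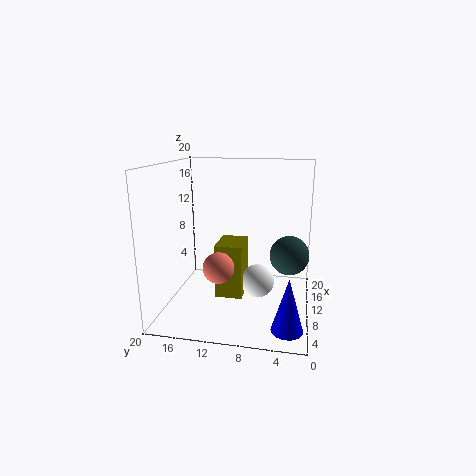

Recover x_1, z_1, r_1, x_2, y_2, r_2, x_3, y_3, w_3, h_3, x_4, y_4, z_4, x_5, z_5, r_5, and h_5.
x_1 = 15, z_1 = 6, r_1 = 3, x_2 = 5, y_2 = 11.5, r_2 = 2, x_3 = 10, y_3 = 9.5, w_3 = 5.5, h_3 = 8, x_4 = 12.5, y_4 = 7.5, z_4 = 2.5, x_5 = 3.5, z_5 = 0.5, r_5 = 2, h_5 = 7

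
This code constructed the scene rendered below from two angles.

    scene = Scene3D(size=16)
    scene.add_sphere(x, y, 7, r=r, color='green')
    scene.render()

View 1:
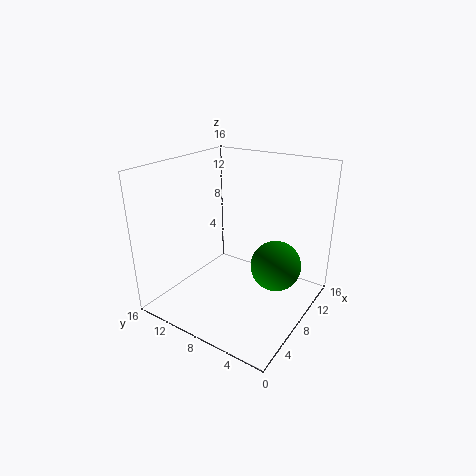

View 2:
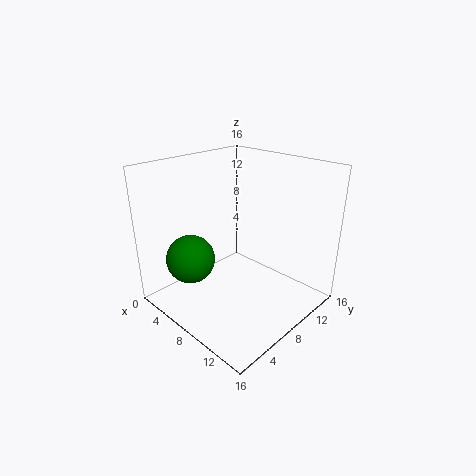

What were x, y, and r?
x = 6.5; y = 2.5; r = 2.5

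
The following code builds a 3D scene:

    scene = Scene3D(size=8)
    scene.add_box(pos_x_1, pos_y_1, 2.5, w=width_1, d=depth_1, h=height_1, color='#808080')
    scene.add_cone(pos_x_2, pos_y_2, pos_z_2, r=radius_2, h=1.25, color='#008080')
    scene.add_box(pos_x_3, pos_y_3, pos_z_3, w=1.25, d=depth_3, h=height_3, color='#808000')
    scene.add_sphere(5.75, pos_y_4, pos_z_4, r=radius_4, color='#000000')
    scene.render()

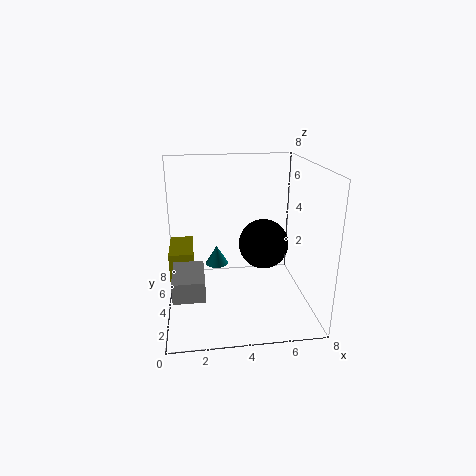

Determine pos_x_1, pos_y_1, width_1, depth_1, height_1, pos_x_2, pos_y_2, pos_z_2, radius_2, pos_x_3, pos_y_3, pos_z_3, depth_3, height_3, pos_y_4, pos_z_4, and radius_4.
pos_x_1 = 0.5, pos_y_1 = 0.25, width_1 = 1.5, depth_1 = 2.25, height_1 = 1, pos_x_2 = 3, pos_y_2 = 7, pos_z_2 = 1, radius_2 = 0.75, pos_x_3 = 0.25, pos_y_3 = 2.75, pos_z_3 = 2.25, depth_3 = 2.5, height_3 = 1.5, pos_y_4 = 5.25, pos_z_4 = 3, radius_4 = 1.5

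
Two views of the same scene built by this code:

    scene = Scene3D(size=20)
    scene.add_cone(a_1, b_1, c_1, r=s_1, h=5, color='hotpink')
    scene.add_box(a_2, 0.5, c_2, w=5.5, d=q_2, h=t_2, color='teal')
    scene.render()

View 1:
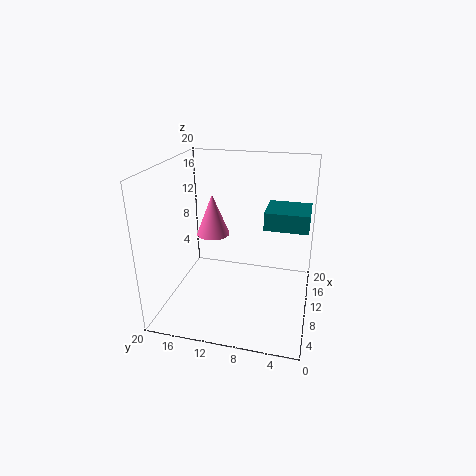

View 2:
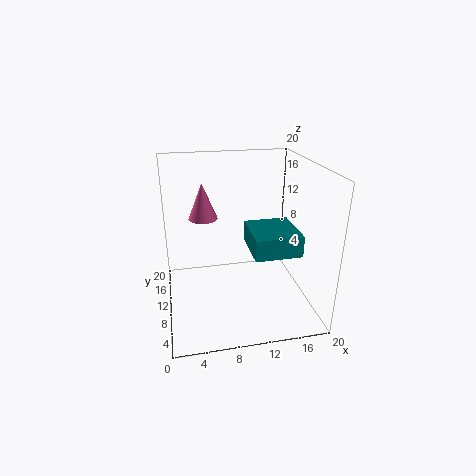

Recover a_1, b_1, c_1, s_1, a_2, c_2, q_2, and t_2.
a_1 = 5.5, b_1 = 12, c_1 = 12.5, s_1 = 2, a_2 = 10, c_2 = 11.5, q_2 = 6, t_2 = 2.5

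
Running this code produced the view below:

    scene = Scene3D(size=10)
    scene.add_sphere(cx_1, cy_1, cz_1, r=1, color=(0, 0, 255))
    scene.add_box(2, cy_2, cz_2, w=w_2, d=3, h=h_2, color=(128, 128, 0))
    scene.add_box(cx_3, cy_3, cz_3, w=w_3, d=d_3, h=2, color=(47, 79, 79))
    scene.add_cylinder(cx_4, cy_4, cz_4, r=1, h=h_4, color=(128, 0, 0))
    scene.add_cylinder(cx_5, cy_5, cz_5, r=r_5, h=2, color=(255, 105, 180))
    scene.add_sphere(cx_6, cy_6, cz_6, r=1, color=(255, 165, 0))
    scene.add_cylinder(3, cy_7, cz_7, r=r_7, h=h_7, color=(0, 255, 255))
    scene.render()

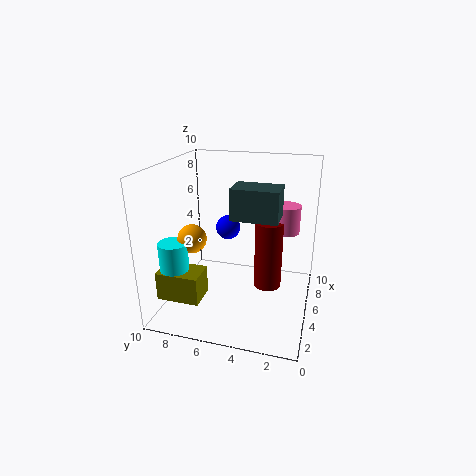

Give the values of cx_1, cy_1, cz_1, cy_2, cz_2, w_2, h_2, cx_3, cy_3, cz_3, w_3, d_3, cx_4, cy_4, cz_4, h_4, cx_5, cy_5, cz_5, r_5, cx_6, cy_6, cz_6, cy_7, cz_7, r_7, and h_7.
cx_1 = 9
cy_1 = 7
cz_1 = 4
cy_2 = 7
cz_2 = 1
w_2 = 2
h_2 = 2
cx_3 = 3
cy_3 = 2
cz_3 = 7
w_3 = 2
d_3 = 3
cx_4 = 6
cy_4 = 3
cz_4 = 1
h_4 = 5
cx_5 = 7
cy_5 = 2
cz_5 = 5
r_5 = 1
cx_6 = 4
cy_6 = 8
cz_6 = 5
cy_7 = 9
cz_7 = 1
r_7 = 1
h_7 = 4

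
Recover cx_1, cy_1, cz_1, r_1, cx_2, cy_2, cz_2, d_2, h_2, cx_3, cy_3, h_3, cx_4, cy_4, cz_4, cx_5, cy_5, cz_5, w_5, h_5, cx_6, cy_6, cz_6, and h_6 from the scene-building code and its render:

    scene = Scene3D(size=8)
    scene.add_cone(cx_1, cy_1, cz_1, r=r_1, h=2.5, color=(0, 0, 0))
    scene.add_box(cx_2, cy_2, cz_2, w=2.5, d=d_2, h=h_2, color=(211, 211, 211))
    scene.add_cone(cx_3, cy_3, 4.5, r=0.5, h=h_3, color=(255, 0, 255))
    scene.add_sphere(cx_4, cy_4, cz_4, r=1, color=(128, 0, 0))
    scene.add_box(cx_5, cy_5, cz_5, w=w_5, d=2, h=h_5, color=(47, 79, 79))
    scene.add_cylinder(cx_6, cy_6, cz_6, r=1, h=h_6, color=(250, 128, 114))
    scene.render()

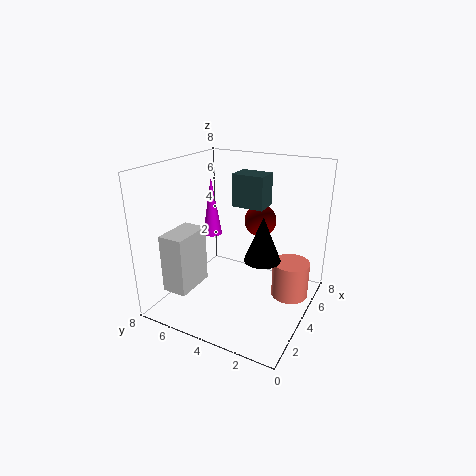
cx_1 = 4, cy_1 = 2.5, cz_1 = 3, r_1 = 1, cx_2 = 2, cy_2 = 6.5, cz_2 = 0.5, d_2 = 1.5, h_2 = 3.5, cx_3 = 3, cy_3 = 5, h_3 = 3, cx_4 = 7, cy_4 = 4, cz_4 = 4, cx_5 = 6, cy_5 = 3.5, cz_5 = 5, w_5 = 1.5, h_5 = 2, cx_6 = 4.5, cy_6 = 1, cz_6 = 1, h_6 = 2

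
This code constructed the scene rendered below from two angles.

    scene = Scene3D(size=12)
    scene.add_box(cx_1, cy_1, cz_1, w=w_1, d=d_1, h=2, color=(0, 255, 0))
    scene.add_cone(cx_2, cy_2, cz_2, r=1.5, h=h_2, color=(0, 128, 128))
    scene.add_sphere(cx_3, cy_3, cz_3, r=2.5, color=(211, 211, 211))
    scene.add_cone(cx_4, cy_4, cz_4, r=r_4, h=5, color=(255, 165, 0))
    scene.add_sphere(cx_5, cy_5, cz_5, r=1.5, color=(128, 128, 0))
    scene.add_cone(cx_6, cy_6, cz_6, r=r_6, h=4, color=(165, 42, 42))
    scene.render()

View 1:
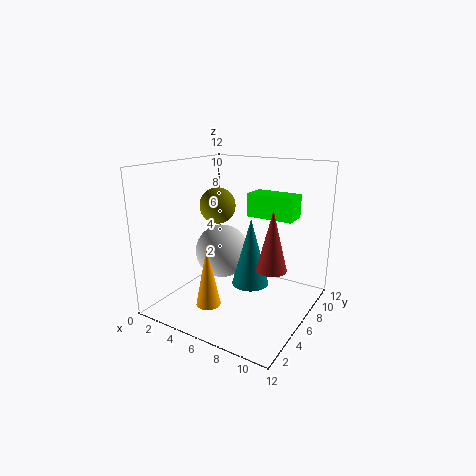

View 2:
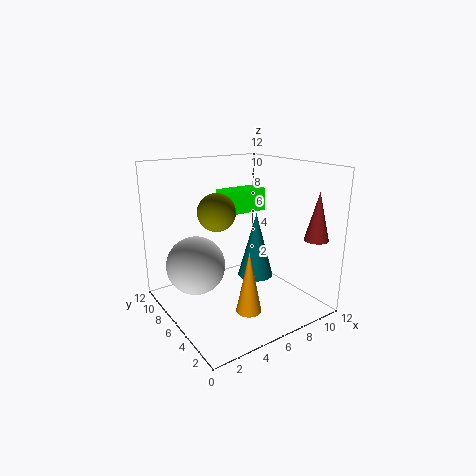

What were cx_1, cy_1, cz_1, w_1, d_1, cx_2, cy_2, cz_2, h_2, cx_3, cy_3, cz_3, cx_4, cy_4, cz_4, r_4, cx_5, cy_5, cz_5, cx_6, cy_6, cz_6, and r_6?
cx_1 = 6, cy_1 = 7.5, cz_1 = 7.5, w_1 = 4, d_1 = 2, cx_2 = 7.5, cy_2 = 5.5, cz_2 = 2.5, h_2 = 5.5, cx_3 = 3, cy_3 = 8, cz_3 = 3.5, cx_4 = 5, cy_4 = 3, cz_4 = 1, r_4 = 1, cx_5 = 4, cy_5 = 6, cz_5 = 8.5, cx_6 = 11, cy_6 = 2, cz_6 = 6, r_6 = 1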